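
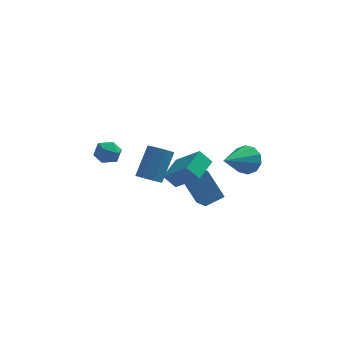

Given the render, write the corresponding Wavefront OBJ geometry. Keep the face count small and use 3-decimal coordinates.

v -3.631 2.115 -0.555
v -2.85 2.165 -0.891
v -3.21 1.095 0.271
v -2.429 1.145 -0.065
v -2.724 1.777 0.425
v -2.983 2.407 -0.086
v -3.077 0.853 -0.534
v -3.336 1.483 -1.045
v -2.507 1.385 -0.878
v -2.289 1.956 -0.285
v -3.771 1.304 -0.335
v -3.553 1.875 0.258
v 4.443 -2.296 1.785
v 5.15 -2.517 2.347
v 3.257 -3.824 2.675
v 4.833 -2.117 2.611
v 4.366 -1.786 2.559
v 3.929 -1.648 2.212
v 3.689 -1.759 1.701
v 3.736 -2.074 1.223
v 4.054 -2.474 0.96
v 4.521 -2.806 1.011
v 4.957 -2.943 1.359
v 5.198 -2.833 1.869
v -0.882 2.904 -3.254
v -0.168 3.076 -3.641
v 0.456 4.288 -1.953
v -0.258 4.116 -1.566
v -0.624 3.497 -3.775
v -0.001 4.709 -2.087
v -1.232 3.571 -3.604
v -0.608 4.783 -1.915
v -1.634 3.254 -3.228
v -1.01 4.466 -1.539
v -1.596 2.732 -2.867
v -0.972 3.944 -1.179
v -1.139 2.311 -2.733
v -0.516 3.523 -1.045
v -0.532 2.237 -2.905
v 0.092 3.449 -1.216
v -0.13 2.554 -3.281
v 0.494 3.766 -1.592
v 0.128 -2.186 0.333
v 1.387 -3.05 1.594
v 0.752 -0.747 0.696
v 2.011 -1.611 1.957
v 0.789 -2.289 -0.397
v 2.048 -3.153 0.864
v 1.413 -0.85 -0.034
v 2.672 -1.714 1.227
v 2.317 -0.092 -3.354
v 1.388 0.365 -1.596
v 1.804 1.224 -3.967
v 0.875 1.681 -2.21
v 3.325 0.479 -2.97
v 2.396 0.936 -1.213
v 2.812 1.795 -3.584
v 1.883 2.252 -1.826
f 1 12 6
f 1 6 2
f 1 2 8
f 1 8 11
f 1 11 12
f 2 6 10
f 6 12 5
f 12 11 3
f 11 8 7
f 8 2 9
f 4 10 5
f 4 5 3
f 4 3 7
f 4 7 9
f 4 9 10
f 5 10 6
f 3 5 12
f 7 3 11
f 9 7 8
f 10 9 2
f 14 13 16
f 14 16 15
f 16 13 17
f 16 17 15
f 17 13 18
f 17 18 15
f 18 13 19
f 18 19 15
f 19 13 20
f 19 20 15
f 20 13 21
f 20 21 15
f 21 13 22
f 21 22 15
f 22 13 23
f 22 23 15
f 23 13 24
f 23 24 15
f 24 13 14
f 24 14 15
f 26 25 29
f 26 29 27
f 27 29 30
f 27 30 28
f 29 25 31
f 29 31 30
f 30 31 32
f 30 32 28
f 31 25 33
f 31 33 32
f 32 33 34
f 32 34 28
f 33 25 35
f 33 35 34
f 34 35 36
f 34 36 28
f 35 25 37
f 35 37 36
f 36 37 38
f 36 38 28
f 37 25 39
f 37 39 38
f 38 39 40
f 38 40 28
f 39 25 41
f 39 41 40
f 40 41 42
f 40 42 28
f 41 25 26
f 41 26 42
f 42 26 27
f 42 27 28
f 44 46 43
f 47 44 43
f 43 46 45
f 45 47 43
f 44 50 46
f 48 44 47
f 48 50 44
f 46 50 45
f 49 47 45
f 45 50 49
f 49 48 47
f 50 48 49
f 52 54 51
f 55 52 51
f 51 54 53
f 53 55 51
f 52 58 54
f 56 52 55
f 56 58 52
f 54 58 53
f 57 55 53
f 53 58 57
f 57 56 55
f 58 56 57



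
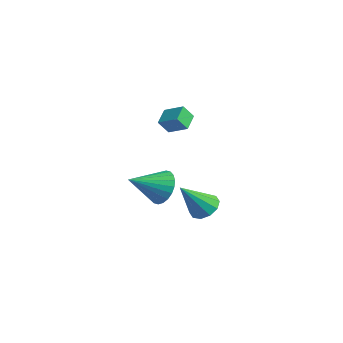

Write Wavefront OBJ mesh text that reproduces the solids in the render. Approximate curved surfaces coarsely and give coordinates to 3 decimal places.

v 0.203 3.12 2.524
v 0.057 2.631 3.228
v 1.123 3.539 3.006
v 0.977 3.05 3.711
v 0.743 2.39 2.129
v 0.597 1.901 2.834
v 1.663 2.809 2.612
v 1.517 2.32 3.316
v 0.742 4.453 -3.517
v 1.249 4.966 -3.067
v 0.598 3.127 -1.843
v 0.753 5.119 -2.988
v 0.252 5.017 -3.112
v -0.061 4.701 -3.39
v -0.067 4.289 -3.717
v 0.235 3.94 -3.967
v 0.732 3.787 -4.045
v 1.232 3.888 -3.922
v 1.546 4.205 -3.643
v 1.552 4.617 -3.317
v 0.927 1.899 -1.283
v 1.291 2.285 -0.424
v 0.593 0.241 -0.397
v 0.909 2.378 -0.394
v 0.53 2.398 -0.5
v 0.211 2.342 -0.726
v 0.002 2.219 -1.036
v -0.067 2.046 -1.383
v 0.016 1.852 -1.716
v 0.238 1.664 -1.983
v 0.564 1.513 -2.143
v 0.946 1.42 -2.172
v 1.325 1.4 -2.066
v 1.644 1.456 -1.841
v 1.853 1.58 -1.531
v 1.922 1.752 -1.183
v 1.839 1.946 -0.851
v 1.617 2.134 -0.584
f 2 4 1
f 5 2 1
f 1 4 3
f 3 5 1
f 2 8 4
f 6 2 5
f 6 8 2
f 4 8 3
f 7 5 3
f 3 8 7
f 7 6 5
f 8 6 7
f 10 9 12
f 10 12 11
f 12 9 13
f 12 13 11
f 13 9 14
f 13 14 11
f 14 9 15
f 14 15 11
f 15 9 16
f 15 16 11
f 16 9 17
f 16 17 11
f 17 9 18
f 17 18 11
f 18 9 19
f 18 19 11
f 19 9 20
f 19 20 11
f 20 9 10
f 20 10 11
f 22 21 24
f 22 24 23
f 24 21 25
f 24 25 23
f 25 21 26
f 25 26 23
f 26 21 27
f 26 27 23
f 27 21 28
f 27 28 23
f 28 21 29
f 28 29 23
f 29 21 30
f 29 30 23
f 30 21 31
f 30 31 23
f 31 21 32
f 31 32 23
f 32 21 33
f 32 33 23
f 33 21 34
f 33 34 23
f 34 21 35
f 34 35 23
f 35 21 36
f 35 36 23
f 36 21 37
f 36 37 23
f 37 21 38
f 37 38 23
f 38 21 22
f 38 22 23



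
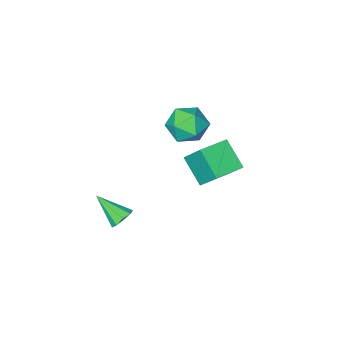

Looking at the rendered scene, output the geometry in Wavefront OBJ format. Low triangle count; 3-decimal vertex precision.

v 2.374 -1.076 -2.767
v 2.933 -0.659 -2.633
v 3.066 -2.364 -1.633
v 2.578 -0.568 -2.314
v 2.128 -0.716 -2.207
v 1.793 -1.032 -2.362
v 1.73 -1.369 -2.706
v 1.968 -1.569 -3.079
v 2.397 -1.538 -3.306
v 2.814 -1.292 -3.28
v 3.026 -0.944 -3.015
v -3.214 -2.865 -0.668
v -2.046 -3.116 -0.42
v -3.774 -3.924 0.9
v -2.606 -4.175 1.148
v -3.03 -3.039 1.289
v -2.684 -2.385 0.32
v -3.136 -4.655 0.16
v -2.79 -4.001 -0.809
v -1.998 -4.222 0.092
v -1.933 -3.223 0.79
v -3.887 -3.817 -0.31
v -3.822 -2.818 0.388
v -1.418 0.844 2.507
v -1.586 1.987 3.887
v -1.485 2.171 1.399
v -1.654 3.314 2.779
v 0.154 0.986 2.581
v -0.015 2.129 3.961
v 0.086 2.313 1.473
v -0.082 3.456 2.853
f 2 1 4
f 2 4 3
f 4 1 5
f 4 5 3
f 5 1 6
f 5 6 3
f 6 1 7
f 6 7 3
f 7 1 8
f 7 8 3
f 8 1 9
f 8 9 3
f 9 1 10
f 9 10 3
f 10 1 11
f 10 11 3
f 11 1 2
f 11 2 3
f 12 23 17
f 12 17 13
f 12 13 19
f 12 19 22
f 12 22 23
f 13 17 21
f 17 23 16
f 23 22 14
f 22 19 18
f 19 13 20
f 15 21 16
f 15 16 14
f 15 14 18
f 15 18 20
f 15 20 21
f 16 21 17
f 14 16 23
f 18 14 22
f 20 18 19
f 21 20 13
f 25 27 24
f 28 25 24
f 24 27 26
f 26 28 24
f 25 31 27
f 29 25 28
f 29 31 25
f 27 31 26
f 30 28 26
f 26 31 30
f 30 29 28
f 31 29 30



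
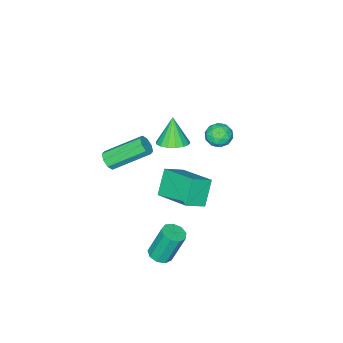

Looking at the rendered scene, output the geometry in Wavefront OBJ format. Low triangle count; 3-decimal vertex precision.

v -4.134 -0.866 1.242
v -3.539 -1.164 1.502
v -4.141 -1.636 0.378
v -3.546 -1.934 0.638
v -4.162 -1.996 0.995
v -4.158 -1.52 1.529
v -3.522 -1.28 0.351
v -3.518 -0.804 0.885
v -3.16 -1.42 0.952
v -3.556 -1.862 1.35
v -4.124 -0.938 0.53
v -4.52 -1.38 0.928
v -3.836 -0.948 1.448
v -3.844 -1.852 0.432
v -4.207 -1.889 0.642
v -3.857 -2.064 0.795
v -4.2 -1.157 1.463
v -3.85 -1.332 1.617
v -4.216 -1.821 1.319
v -3.83 -1.468 0.263
v -3.48 -1.643 0.417
v -3.823 -0.736 1.085
v -3.473 -0.911 1.238
v -3.464 -0.979 0.561
v -3.263 -1.273 1.277
v -3.268 -1.725 0.77
v -3.254 -1.341 0.601
v -3.251 -1.061 0.914
v -3.496 -1.533 1.511
v -3.5 -1.986 1.004
v -3.863 -2.022 1.213
v -3.86 -1.743 1.527
v -3.274 -1.683 1.188
v -4.18 -0.814 0.876
v -4.184 -1.267 0.369
v -3.82 -1.057 0.353
v -3.817 -0.778 0.667
v -4.412 -1.075 1.11
v -4.417 -1.527 0.603
v -4.429 -1.739 0.966
v -4.426 -1.459 1.279
v -4.406 -1.117 0.692
v -2.734 -2.639 -1.815
v -1.752 -2.947 -1.218
v -2.545 -0.661 -1.107
v -1.563 -0.969 -0.509
v -1.897 -2.291 -3.011
v -0.915 -2.599 -2.413
v -1.708 -0.313 -2.302
v -0.726 -0.621 -1.705
v 2.643 -2.202 3.148
v 3.024 -2.134 3.495
v 1.818 -0.929 4.58
v 1.437 -0.998 4.232
v 3.032 -1.863 3.203
v 1.827 -0.658 4.288
v 2.813 -1.791 2.879
v 1.608 -0.586 3.964
v 2.494 -1.96 2.712
v 1.288 -0.755 3.797
v 2.262 -2.271 2.8
v 1.056 -1.066 3.885
v 2.253 -2.542 3.092
v 1.048 -1.337 4.177
v 2.472 -2.614 3.416
v 1.267 -1.409 4.501
v 2.792 -2.445 3.583
v 1.586 -1.24 4.668
v -2.877 -3.446 -0.324
v -2.093 -3.518 -0.095
v -3.323 -3.874 1.064
v -2.183 -3.146 -0.009
v -2.431 -2.842 0.005
v -2.781 -2.677 -0.056
v -3.154 -2.687 -0.179
v -3.463 -2.872 -0.335
v -3.638 -3.188 -0.489
v -3.639 -3.563 -0.605
v -3.465 -3.911 -0.656
v -3.157 -4.152 -0.632
v -2.784 -4.232 -0.537
v -2.433 -4.131 -0.394
v -2.184 -3.874 -0.234
v 2.411 0.708 -2.033
v 2.754 0.263 -1.822
v 2.332 0.727 -0.156
v 1.989 1.172 -0.367
v 2.977 0.606 -1.861
v 2.554 1.069 -0.195
v 2.935 0.996 -1.98
v 2.512 1.46 -0.314
v 2.648 1.252 -2.124
v 2.225 1.716 -0.458
v 2.25 1.253 -2.225
v 1.828 1.717 -0.56
v 1.928 0.999 -2.237
v 1.505 1.463 -0.571
v 1.832 0.609 -2.152
v 1.409 1.073 -0.487
v 2.007 0.266 -2.012
v 1.584 0.729 -0.347
v 2.371 0.129 -1.882
v 1.949 0.592 -0.216
f 1 38 17
f 38 12 41
f 17 41 6
f 38 41 17
f 1 17 13
f 17 6 18
f 13 18 2
f 17 18 13
f 1 13 22
f 13 2 23
f 22 23 8
f 13 23 22
f 1 22 34
f 22 8 37
f 34 37 11
f 22 37 34
f 1 34 38
f 34 11 42
f 38 42 12
f 34 42 38
f 2 18 29
f 18 6 32
f 29 32 10
f 18 32 29
f 6 41 19
f 41 12 40
f 19 40 5
f 41 40 19
f 12 42 39
f 42 11 35
f 39 35 3
f 42 35 39
f 11 37 36
f 37 8 24
f 36 24 7
f 37 24 36
f 8 23 28
f 23 2 25
f 28 25 9
f 23 25 28
f 4 30 16
f 30 10 31
f 16 31 5
f 30 31 16
f 4 16 14
f 16 5 15
f 14 15 3
f 16 15 14
f 4 14 21
f 14 3 20
f 21 20 7
f 14 20 21
f 4 21 26
f 21 7 27
f 26 27 9
f 21 27 26
f 4 26 30
f 26 9 33
f 30 33 10
f 26 33 30
f 5 31 19
f 31 10 32
f 19 32 6
f 31 32 19
f 3 15 39
f 15 5 40
f 39 40 12
f 15 40 39
f 7 20 36
f 20 3 35
f 36 35 11
f 20 35 36
f 9 27 28
f 27 7 24
f 28 24 8
f 27 24 28
f 10 33 29
f 33 9 25
f 29 25 2
f 33 25 29
f 44 46 43
f 47 44 43
f 43 46 45
f 45 47 43
f 44 50 46
f 48 44 47
f 48 50 44
f 46 50 45
f 49 47 45
f 45 50 49
f 49 48 47
f 50 48 49
f 52 51 55
f 52 55 53
f 53 55 56
f 53 56 54
f 55 51 57
f 55 57 56
f 56 57 58
f 56 58 54
f 57 51 59
f 57 59 58
f 58 59 60
f 58 60 54
f 59 51 61
f 59 61 60
f 60 61 62
f 60 62 54
f 61 51 63
f 61 63 62
f 62 63 64
f 62 64 54
f 63 51 65
f 63 65 64
f 64 65 66
f 64 66 54
f 65 51 67
f 65 67 66
f 66 67 68
f 66 68 54
f 67 51 52
f 67 52 68
f 68 52 53
f 68 53 54
f 70 69 72
f 70 72 71
f 72 69 73
f 72 73 71
f 73 69 74
f 73 74 71
f 74 69 75
f 74 75 71
f 75 69 76
f 75 76 71
f 76 69 77
f 76 77 71
f 77 69 78
f 77 78 71
f 78 69 79
f 78 79 71
f 79 69 80
f 79 80 71
f 80 69 81
f 80 81 71
f 81 69 82
f 81 82 71
f 82 69 83
f 82 83 71
f 83 69 70
f 83 70 71
f 85 84 88
f 85 88 86
f 86 88 89
f 86 89 87
f 88 84 90
f 88 90 89
f 89 90 91
f 89 91 87
f 90 84 92
f 90 92 91
f 91 92 93
f 91 93 87
f 92 84 94
f 92 94 93
f 93 94 95
f 93 95 87
f 94 84 96
f 94 96 95
f 95 96 97
f 95 97 87
f 96 84 98
f 96 98 97
f 97 98 99
f 97 99 87
f 98 84 100
f 98 100 99
f 99 100 101
f 99 101 87
f 100 84 102
f 100 102 101
f 101 102 103
f 101 103 87
f 102 84 85
f 102 85 103
f 103 85 86
f 103 86 87



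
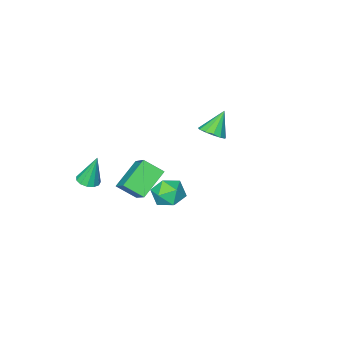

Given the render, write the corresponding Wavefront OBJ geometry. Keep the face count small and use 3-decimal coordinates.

v -3.414 -1.293 -3.37
v -2.801 -1.089 -2.898
v -4.346 -1.447 -2.09
v -3.011 -0.705 -3.005
v -3.35 -0.508 -3.228
v -3.709 -0.56 -3.496
v -3.974 -0.844 -3.723
v -4.062 -1.271 -3.839
v -3.944 -1.705 -3.805
v -3.658 -2.008 -3.633
v -3.294 -2.084 -3.378
v -2.969 -1.908 -3.12
v -2.785 -1.538 -2.941
v 3.569 -2.576 -4.672
v 3.975 -3.054 -4.5
v 3.191 -2.264 -2.908
v 4.175 -2.748 -4.511
v 4.183 -2.387 -4.573
v 3.997 -2.086 -4.666
v 3.674 -1.94 -4.761
v 3.319 -1.997 -4.828
v 3.042 -2.237 -4.845
v 2.934 -2.584 -4.807
v 3.027 -2.929 -4.726
v 3.292 -3.162 -4.628
v 3.645 -3.208 -4.544
v 1.293 -1.589 -3.629
v 1.886 -0.08 -2.342
v 0.622 -0.741 -4.314
v 1.215 0.768 -3.027
v 2.785 -1.268 -4.693
v 3.378 0.241 -3.406
v 2.114 -0.42 -5.378
v 2.707 1.089 -4.091
v 1.58 3.076 -3.264
v 2.512 3.232 -3.417
v 1.888 1.608 -2.883
v 2.82 1.764 -3.036
v 2.381 2.176 -2.292
v 2.191 3.084 -2.528
v 2.209 1.756 -3.772
v 2.019 2.664 -4.008
v 2.901 2.416 -3.731
v 3.007 2.676 -2.816
v 1.393 2.164 -3.484
v 1.499 2.424 -2.569
f 2 1 4
f 2 4 3
f 4 1 5
f 4 5 3
f 5 1 6
f 5 6 3
f 6 1 7
f 6 7 3
f 7 1 8
f 7 8 3
f 8 1 9
f 8 9 3
f 9 1 10
f 9 10 3
f 10 1 11
f 10 11 3
f 11 1 12
f 11 12 3
f 12 1 13
f 12 13 3
f 13 1 2
f 13 2 3
f 15 14 17
f 15 17 16
f 17 14 18
f 17 18 16
f 18 14 19
f 18 19 16
f 19 14 20
f 19 20 16
f 20 14 21
f 20 21 16
f 21 14 22
f 21 22 16
f 22 14 23
f 22 23 16
f 23 14 24
f 23 24 16
f 24 14 25
f 24 25 16
f 25 14 26
f 25 26 16
f 26 14 15
f 26 15 16
f 28 30 27
f 31 28 27
f 27 30 29
f 29 31 27
f 28 34 30
f 32 28 31
f 32 34 28
f 30 34 29
f 33 31 29
f 29 34 33
f 33 32 31
f 34 32 33
f 35 46 40
f 35 40 36
f 35 36 42
f 35 42 45
f 35 45 46
f 36 40 44
f 40 46 39
f 46 45 37
f 45 42 41
f 42 36 43
f 38 44 39
f 38 39 37
f 38 37 41
f 38 41 43
f 38 43 44
f 39 44 40
f 37 39 46
f 41 37 45
f 43 41 42
f 44 43 36



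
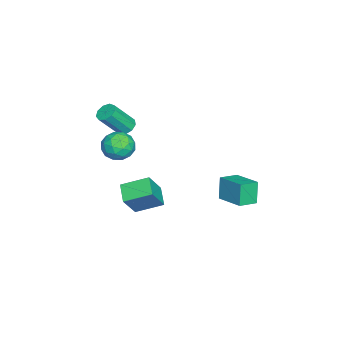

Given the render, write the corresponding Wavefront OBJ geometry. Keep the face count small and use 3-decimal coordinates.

v -2.355 -3.295 0.021
v -1.897 -2.959 -0.684
v -1.103 -3.441 0.764
v -0.645 -3.105 0.059
v -1.194 -2.57 0.539
v -1.968 -2.479 0.079
v -1.032 -3.921 0.001
v -1.806 -3.83 -0.459
v -1.08 -3.346 -0.696
v -1.18 -2.511 -0.364
v -1.82 -3.889 0.444
v -1.92 -3.054 0.776
v -2.236 -3.114 -0.397
v -0.764 -3.286 0.477
v -1.087 -2.971 0.759
v -0.818 -2.774 0.345
v -2.277 -2.832 0.052
v -2.009 -2.635 -0.362
v -1.595 -2.406 0.356
v -0.991 -3.765 0.442
v -0.723 -3.568 0.028
v -2.182 -3.626 -0.265
v -1.913 -3.429 -0.679
v -1.405 -3.994 -0.276
v -1.487 -3.144 -0.818
v -0.751 -3.23 -0.381
v -0.978 -3.709 -0.416
v -1.433 -3.656 -0.686
v -1.546 -2.654 -0.623
v -0.81 -2.739 -0.186
v -1.132 -2.425 0.096
v -1.587 -2.372 -0.174
v -1.065 -2.881 -0.63
v -2.19 -3.661 0.266
v -1.454 -3.746 0.703
v -1.413 -4.028 0.254
v -1.868 -3.975 -0.016
v -2.249 -3.17 0.461
v -1.513 -3.256 0.898
v -1.567 -2.744 0.766
v -2.022 -2.691 0.496
v -1.935 -3.519 0.71
v -3.021 -3.213 0.451
v -2.486 -3.096 0.259
v -1.824 -3.93 1.597
v -2.359 -4.047 1.789
v -2.61 -2.807 0.501
v -1.948 -3.641 1.839
v -2.926 -2.708 0.719
v -2.264 -3.541 2.057
v -3.287 -2.845 0.812
v -2.625 -3.678 2.15
v -3.523 -3.154 0.736
v -2.861 -3.988 2.074
v -3.524 -3.491 0.526
v -2.862 -4.325 1.865
v -3.29 -3.698 0.282
v -2.628 -4.532 1.62
v -2.93 -3.678 0.116
v -2.268 -4.512 1.455
v -2.613 -3.44 0.107
v -1.951 -4.274 1.446
v -2.856 -2.909 -4.489
v -2.009 -3.279 -3.171
v -3.152 -1.514 -3.908
v -2.305 -1.884 -2.589
v -1.895 -2.496 -4.991
v -1.048 -2.866 -3.672
v -2.191 -1.101 -4.409
v -1.344 -1.471 -3.091
v -2.089 1.677 -3.355
v -2.499 1.624 -2.123
v -2.854 2.361 -3.58
v -3.263 2.308 -2.347
v -1.097 2.912 -2.973
v -1.506 2.859 -1.74
v -1.861 3.596 -3.197
v -2.271 3.543 -1.965
f 1 38 17
f 38 12 41
f 17 41 6
f 38 41 17
f 1 17 13
f 17 6 18
f 13 18 2
f 17 18 13
f 1 13 22
f 13 2 23
f 22 23 8
f 13 23 22
f 1 22 34
f 22 8 37
f 34 37 11
f 22 37 34
f 1 34 38
f 34 11 42
f 38 42 12
f 34 42 38
f 2 18 29
f 18 6 32
f 29 32 10
f 18 32 29
f 6 41 19
f 41 12 40
f 19 40 5
f 41 40 19
f 12 42 39
f 42 11 35
f 39 35 3
f 42 35 39
f 11 37 36
f 37 8 24
f 36 24 7
f 37 24 36
f 8 23 28
f 23 2 25
f 28 25 9
f 23 25 28
f 4 30 16
f 30 10 31
f 16 31 5
f 30 31 16
f 4 16 14
f 16 5 15
f 14 15 3
f 16 15 14
f 4 14 21
f 14 3 20
f 21 20 7
f 14 20 21
f 4 21 26
f 21 7 27
f 26 27 9
f 21 27 26
f 4 26 30
f 26 9 33
f 30 33 10
f 26 33 30
f 5 31 19
f 31 10 32
f 19 32 6
f 31 32 19
f 3 15 39
f 15 5 40
f 39 40 12
f 15 40 39
f 7 20 36
f 20 3 35
f 36 35 11
f 20 35 36
f 9 27 28
f 27 7 24
f 28 24 8
f 27 24 28
f 10 33 29
f 33 9 25
f 29 25 2
f 33 25 29
f 44 43 47
f 44 47 45
f 45 47 48
f 45 48 46
f 47 43 49
f 47 49 48
f 48 49 50
f 48 50 46
f 49 43 51
f 49 51 50
f 50 51 52
f 50 52 46
f 51 43 53
f 51 53 52
f 52 53 54
f 52 54 46
f 53 43 55
f 53 55 54
f 54 55 56
f 54 56 46
f 55 43 57
f 55 57 56
f 56 57 58
f 56 58 46
f 57 43 59
f 57 59 58
f 58 59 60
f 58 60 46
f 59 43 61
f 59 61 60
f 60 61 62
f 60 62 46
f 61 43 44
f 61 44 62
f 62 44 45
f 62 45 46
f 64 66 63
f 67 64 63
f 63 66 65
f 65 67 63
f 64 70 66
f 68 64 67
f 68 70 64
f 66 70 65
f 69 67 65
f 65 70 69
f 69 68 67
f 70 68 69
f 72 74 71
f 75 72 71
f 71 74 73
f 73 75 71
f 72 78 74
f 76 72 75
f 76 78 72
f 74 78 73
f 77 75 73
f 73 78 77
f 77 76 75
f 78 76 77



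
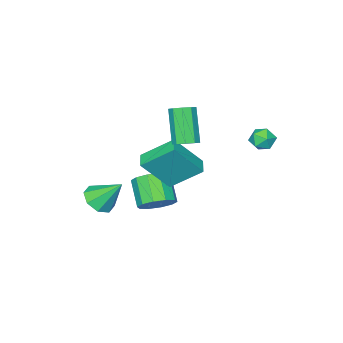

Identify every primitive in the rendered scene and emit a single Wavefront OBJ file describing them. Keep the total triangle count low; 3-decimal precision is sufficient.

v 2.024 -1.96 -2.737
v 2.822 -2.436 -2.769
v 2.254 -3.456 -1.734
v 1.456 -2.98 -1.703
v 2.867 -2.041 -2.354
v 2.3 -3.061 -1.32
v 2.591 -1.615 -2.086
v 2.023 -2.635 -1.051
v 2.097 -1.32 -2.066
v 1.53 -2.34 -1.032
v 1.576 -1.27 -2.303
v 1.008 -2.29 -1.268
v 1.226 -1.484 -2.706
v 0.658 -2.504 -1.671
v 1.18 -1.879 -3.12
v 0.613 -2.899 -2.086
v 1.457 -2.305 -3.389
v 0.889 -3.325 -2.354
v 1.95 -2.6 -3.408
v 1.383 -3.62 -2.374
v 2.472 -2.65 -3.172
v 1.904 -3.67 -2.137
v -0.231 2.781 2.233
v 0.279 2.391 2.433
v -0.939 2.089 2.687
v -0.429 1.699 2.887
v -0.52 2.304 3.168
v -0.083 2.731 2.887
v -0.577 1.749 2.233
v -0.14 2.176 1.952
v 0.065 1.753 2.433
v 0.101 2.096 3.011
v -0.761 2.384 2.109
v -0.725 2.727 2.687
v 1.618 -0.523 1.848
v 2.133 -0.885 1.85
v 1.498 -1.779 3.475
v 0.982 -1.417 3.472
v 2.205 -0.525 2.076
v 1.569 -1.419 3.701
v 2.002 -0.164 2.196
v 1.366 -1.058 3.82
v 1.619 0.029 2.152
v 0.983 -0.865 3.776
v 1.235 -0.036 1.966
v 0.6 -0.931 3.59
v 1.031 -0.329 1.725
v 0.395 -1.223 3.349
v 1.101 -0.713 1.541
v 0.466 -1.607 3.166
v 1.413 -1.007 1.501
v 0.778 -1.902 3.125
v 1.821 -1.075 1.623
v 1.185 -1.97 3.247
v 3.753 -3.974 -2.556
v 4.368 -3.389 -2.79
v 3.267 -2.946 -1.264
v 3.778 -3.281 -3.097
v 3.174 -3.578 -3.088
v 2.909 -4.107 -2.767
v 3.138 -4.558 -2.322
v 3.727 -4.667 -2.014
v 4.331 -4.369 -2.024
v 4.596 -3.84 -2.345
v 1.522 -1.668 -0.925
v 0.592 -0.494 0.228
v 2.087 -1.077 -1.071
v 1.156 0.097 0.082
v 2.664 -2.357 0.698
v 1.733 -1.183 1.851
v 3.228 -1.766 0.552
v 2.298 -0.592 1.705
f 2 1 5
f 2 5 3
f 3 5 6
f 3 6 4
f 5 1 7
f 5 7 6
f 6 7 8
f 6 8 4
f 7 1 9
f 7 9 8
f 8 9 10
f 8 10 4
f 9 1 11
f 9 11 10
f 10 11 12
f 10 12 4
f 11 1 13
f 11 13 12
f 12 13 14
f 12 14 4
f 13 1 15
f 13 15 14
f 14 15 16
f 14 16 4
f 15 1 17
f 15 17 16
f 16 17 18
f 16 18 4
f 17 1 19
f 17 19 18
f 18 19 20
f 18 20 4
f 19 1 21
f 19 21 20
f 20 21 22
f 20 22 4
f 21 1 2
f 21 2 22
f 22 2 3
f 22 3 4
f 23 34 28
f 23 28 24
f 23 24 30
f 23 30 33
f 23 33 34
f 24 28 32
f 28 34 27
f 34 33 25
f 33 30 29
f 30 24 31
f 26 32 27
f 26 27 25
f 26 25 29
f 26 29 31
f 26 31 32
f 27 32 28
f 25 27 34
f 29 25 33
f 31 29 30
f 32 31 24
f 36 35 39
f 36 39 37
f 37 39 40
f 37 40 38
f 39 35 41
f 39 41 40
f 40 41 42
f 40 42 38
f 41 35 43
f 41 43 42
f 42 43 44
f 42 44 38
f 43 35 45
f 43 45 44
f 44 45 46
f 44 46 38
f 45 35 47
f 45 47 46
f 46 47 48
f 46 48 38
f 47 35 49
f 47 49 48
f 48 49 50
f 48 50 38
f 49 35 51
f 49 51 50
f 50 51 52
f 50 52 38
f 51 35 53
f 51 53 52
f 52 53 54
f 52 54 38
f 53 35 36
f 53 36 54
f 54 36 37
f 54 37 38
f 56 55 58
f 56 58 57
f 58 55 59
f 58 59 57
f 59 55 60
f 59 60 57
f 60 55 61
f 60 61 57
f 61 55 62
f 61 62 57
f 62 55 63
f 62 63 57
f 63 55 64
f 63 64 57
f 64 55 56
f 64 56 57
f 66 68 65
f 69 66 65
f 65 68 67
f 67 69 65
f 66 72 68
f 70 66 69
f 70 72 66
f 68 72 67
f 71 69 67
f 67 72 71
f 71 70 69
f 72 70 71



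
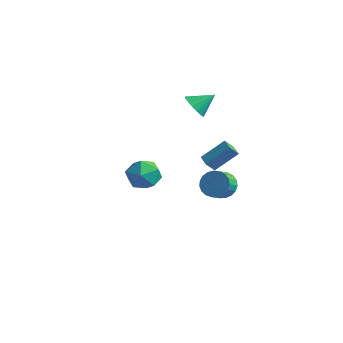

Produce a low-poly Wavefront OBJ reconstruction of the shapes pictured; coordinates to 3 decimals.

v -0.562 -3.29 0.69
v -0.195 -2.701 -0.155
v 0.955 -4.199 0.715
v 1.322 -3.61 -0.13
v 1.193 -3.141 0.849
v 0.256 -2.578 0.833
v 0.504 -4.322 -0.273
v -0.433 -3.759 -0.289
v 0.464 -3.338 -0.751
v 0.89 -2.609 -0.057
v -0.13 -4.291 0.617
v 0.296 -3.562 1.311
v -1.24 4.24 -4.166
v -0.37 4.548 -3.989
v -0.169 3.688 -3.478
v -1.04 3.38 -3.654
v -0.568 4.684 -3.681
v -0.368 3.825 -3.17
v -0.883 4.744 -3.458
v -0.683 3.885 -2.946
v -1.26 4.717 -3.356
v -1.059 3.858 -2.845
v -1.633 4.607 -3.395
v -1.432 3.748 -2.883
v -1.938 4.434 -3.567
v -1.738 3.574 -3.055
v -2.123 4.227 -3.842
v -1.922 3.367 -3.331
v -2.155 4.022 -4.173
v -1.954 3.163 -3.662
v -2.028 3.855 -4.504
v -1.828 2.996 -3.992
v -1.766 3.754 -4.775
v -1.566 2.895 -4.264
v -1.413 3.738 -4.942
v -1.212 2.878 -4.43
v -1.03 3.808 -4.974
v -0.829 2.948 -4.462
v -0.683 3.953 -4.866
v -0.483 3.093 -4.355
v -0.432 4.147 -4.638
v -0.232 3.288 -4.126
v -0.322 4.358 -4.327
v -0.121 3.498 -3.816
v -2.339 3.086 2.09
v -1.895 3.385 1.392
v -1.701 4.054 2.91
v -2.247 3.616 1.393
v -2.621 3.725 1.555
v -2.93 3.689 1.839
v -3.103 3.514 2.18
v -3.102 3.241 2.501
v -2.926 2.933 2.728
v -2.615 2.66 2.809
v -2.242 2.484 2.725
v -1.89 2.447 2.495
v -1.642 2.556 2.173
v -1.553 2.786 1.832
v -1.645 3.085 1.55
v -1.785 3.052 -1.672
v -1.017 4.145 -0.495
v -1.62 3.599 -2.287
v -0.852 4.692 -1.111
v -1.028 2.668 -1.809
v -0.26 3.761 -0.633
v -0.863 3.215 -2.425
v -0.095 4.308 -1.248
f 1 12 6
f 1 6 2
f 1 2 8
f 1 8 11
f 1 11 12
f 2 6 10
f 6 12 5
f 12 11 3
f 11 8 7
f 8 2 9
f 4 10 5
f 4 5 3
f 4 3 7
f 4 7 9
f 4 9 10
f 5 10 6
f 3 5 12
f 7 3 11
f 9 7 8
f 10 9 2
f 14 13 17
f 14 17 15
f 15 17 18
f 15 18 16
f 17 13 19
f 17 19 18
f 18 19 20
f 18 20 16
f 19 13 21
f 19 21 20
f 20 21 22
f 20 22 16
f 21 13 23
f 21 23 22
f 22 23 24
f 22 24 16
f 23 13 25
f 23 25 24
f 24 25 26
f 24 26 16
f 25 13 27
f 25 27 26
f 26 27 28
f 26 28 16
f 27 13 29
f 27 29 28
f 28 29 30
f 28 30 16
f 29 13 31
f 29 31 30
f 30 31 32
f 30 32 16
f 31 13 33
f 31 33 32
f 32 33 34
f 32 34 16
f 33 13 35
f 33 35 34
f 34 35 36
f 34 36 16
f 35 13 37
f 35 37 36
f 36 37 38
f 36 38 16
f 37 13 39
f 37 39 38
f 38 39 40
f 38 40 16
f 39 13 41
f 39 41 40
f 40 41 42
f 40 42 16
f 41 13 43
f 41 43 42
f 42 43 44
f 42 44 16
f 43 13 14
f 43 14 44
f 44 14 15
f 44 15 16
f 46 45 48
f 46 48 47
f 48 45 49
f 48 49 47
f 49 45 50
f 49 50 47
f 50 45 51
f 50 51 47
f 51 45 52
f 51 52 47
f 52 45 53
f 52 53 47
f 53 45 54
f 53 54 47
f 54 45 55
f 54 55 47
f 55 45 56
f 55 56 47
f 56 45 57
f 56 57 47
f 57 45 58
f 57 58 47
f 58 45 59
f 58 59 47
f 59 45 46
f 59 46 47
f 61 63 60
f 64 61 60
f 60 63 62
f 62 64 60
f 61 67 63
f 65 61 64
f 65 67 61
f 63 67 62
f 66 64 62
f 62 67 66
f 66 65 64
f 67 65 66



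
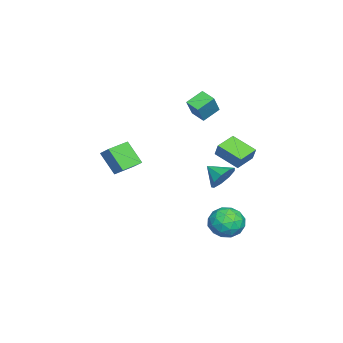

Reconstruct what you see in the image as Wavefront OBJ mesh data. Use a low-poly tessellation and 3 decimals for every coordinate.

v -3.916 -0.131 2.998
v -2.994 -0.268 4.298
v -4.746 0.662 3.67
v -3.823 0.526 4.97
v -3.357 0.714 2.69
v -2.434 0.578 3.99
v -4.186 1.508 3.362
v -3.264 1.371 4.662
v -0.208 -2.81 -0.161
v -0.703 -3.818 1.246
v 0.304 -2.141 0.499
v -0.191 -3.149 1.906
v 1.051 -3.631 -0.306
v 0.556 -4.639 1.101
v 1.563 -2.962 0.354
v 1.068 -3.97 1.761
v -5.117 1.968 0.035
v -4.724 2.244 0.958
v -4.493 3.535 -0.699
v -4.1 3.811 0.223
v -3.86 1.309 -0.303
v -3.467 1.585 0.619
v -3.236 2.876 -1.038
v -2.843 3.152 -0.115
v 0.104 3.74 -3.077
v 1 4.251 -3.688
v 0.86 1.989 -3.432
v 1.756 2.5 -4.043
v 1.685 2.639 -2.854
v 1.218 3.721 -2.635
v 0.642 2.519 -4.485
v 0.175 3.601 -4.266
v 1.332 3.496 -4.558
v 1.977 3.57 -3.551
v -0.117 2.67 -3.569
v 0.528 2.744 -2.562
v 0.486 4.149 -3.352
v 1.374 2.091 -3.768
v 1.333 2.173 -3.07
v 1.859 2.473 -3.429
v 0.614 3.838 -2.733
v 1.14 4.138 -3.092
v 1.543 3.191 -2.602
v 0.72 2.102 -4.028
v 1.246 2.402 -4.387
v 0.001 3.767 -3.691
v 0.527 4.067 -4.05
v 0.317 3.049 -4.518
v 1.208 4.005 -4.222
v 1.652 2.976 -4.43
v 0.997 2.987 -4.69
v 0.723 3.623 -4.562
v 1.587 4.049 -3.63
v 2.031 3.02 -3.838
v 1.99 3.102 -3.14
v 1.715 3.738 -3.011
v 1.782 3.606 -4.141
v -0.171 3.22 -3.282
v 0.273 2.191 -3.49
v 0.145 2.502 -4.109
v -0.13 3.138 -3.98
v 0.208 3.264 -2.69
v 0.652 2.235 -2.898
v 1.137 2.617 -2.558
v 0.863 3.253 -2.43
v 0.078 2.634 -2.979
v 3.873 3.551 1.599
v 4.497 3.001 1.1
v 3.467 2.509 2.241
v 4.786 3.228 1.653
v 4.648 3.606 2.18
v 4.148 3.959 2.435
v 3.519 4.121 2.3
v 3.056 4.016 1.836
v 2.975 3.694 1.262
v 3.315 3.305 0.845
v 3.916 3.031 0.781
f 2 4 1
f 5 2 1
f 1 4 3
f 3 5 1
f 2 8 4
f 6 2 5
f 6 8 2
f 4 8 3
f 7 5 3
f 3 8 7
f 7 6 5
f 8 6 7
f 10 12 9
f 13 10 9
f 9 12 11
f 11 13 9
f 10 16 12
f 14 10 13
f 14 16 10
f 12 16 11
f 15 13 11
f 11 16 15
f 15 14 13
f 16 14 15
f 18 20 17
f 21 18 17
f 17 20 19
f 19 21 17
f 18 24 20
f 22 18 21
f 22 24 18
f 20 24 19
f 23 21 19
f 19 24 23
f 23 22 21
f 24 22 23
f 25 62 41
f 62 36 65
f 41 65 30
f 62 65 41
f 25 41 37
f 41 30 42
f 37 42 26
f 41 42 37
f 25 37 46
f 37 26 47
f 46 47 32
f 37 47 46
f 25 46 58
f 46 32 61
f 58 61 35
f 46 61 58
f 25 58 62
f 58 35 66
f 62 66 36
f 58 66 62
f 26 42 53
f 42 30 56
f 53 56 34
f 42 56 53
f 30 65 43
f 65 36 64
f 43 64 29
f 65 64 43
f 36 66 63
f 66 35 59
f 63 59 27
f 66 59 63
f 35 61 60
f 61 32 48
f 60 48 31
f 61 48 60
f 32 47 52
f 47 26 49
f 52 49 33
f 47 49 52
f 28 54 40
f 54 34 55
f 40 55 29
f 54 55 40
f 28 40 38
f 40 29 39
f 38 39 27
f 40 39 38
f 28 38 45
f 38 27 44
f 45 44 31
f 38 44 45
f 28 45 50
f 45 31 51
f 50 51 33
f 45 51 50
f 28 50 54
f 50 33 57
f 54 57 34
f 50 57 54
f 29 55 43
f 55 34 56
f 43 56 30
f 55 56 43
f 27 39 63
f 39 29 64
f 63 64 36
f 39 64 63
f 31 44 60
f 44 27 59
f 60 59 35
f 44 59 60
f 33 51 52
f 51 31 48
f 52 48 32
f 51 48 52
f 34 57 53
f 57 33 49
f 53 49 26
f 57 49 53
f 68 67 70
f 68 70 69
f 70 67 71
f 70 71 69
f 71 67 72
f 71 72 69
f 72 67 73
f 72 73 69
f 73 67 74
f 73 74 69
f 74 67 75
f 74 75 69
f 75 67 76
f 75 76 69
f 76 67 77
f 76 77 69
f 77 67 68
f 77 68 69



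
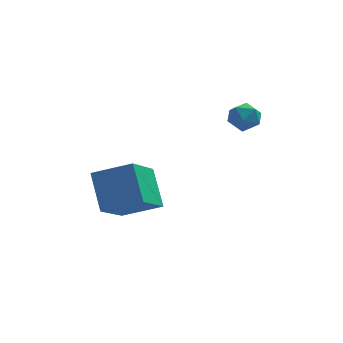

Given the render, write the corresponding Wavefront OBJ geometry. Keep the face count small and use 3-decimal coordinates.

v -3.817 -3.592 -2.124
v -4.245 -2.512 -0.855
v -3.229 -1.963 -3.311
v -3.657 -0.883 -2.043
v -2.343 -3.697 -1.537
v -2.771 -2.617 -0.269
v -1.755 -2.068 -2.725
v -2.183 -0.988 -1.456
v 1.044 0.028 0.904
v 1.335 -0.463 0.509
v 0.705 -0.757 1.631
v 0.996 -1.248 1.236
v 1.396 -0.797 1.579
v 1.605 -0.311 1.13
v 0.435 -0.909 1.01
v 0.644 -0.423 0.561
v 0.958 -1.042 0.575
v 1.552 -0.973 0.927
v 0.488 -0.247 1.213
v 1.082 -0.178 1.565
f 2 4 1
f 5 2 1
f 1 4 3
f 3 5 1
f 2 8 4
f 6 2 5
f 6 8 2
f 4 8 3
f 7 5 3
f 3 8 7
f 7 6 5
f 8 6 7
f 9 20 14
f 9 14 10
f 9 10 16
f 9 16 19
f 9 19 20
f 10 14 18
f 14 20 13
f 20 19 11
f 19 16 15
f 16 10 17
f 12 18 13
f 12 13 11
f 12 11 15
f 12 15 17
f 12 17 18
f 13 18 14
f 11 13 20
f 15 11 19
f 17 15 16
f 18 17 10



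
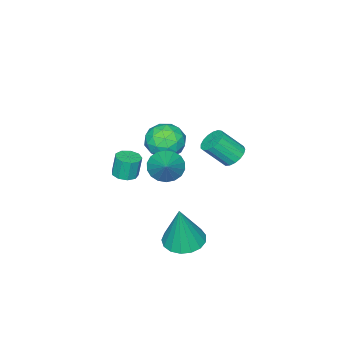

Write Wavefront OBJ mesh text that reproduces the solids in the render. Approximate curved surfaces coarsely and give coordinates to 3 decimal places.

v 2.494 3.633 -2.31
v 3.281 4.111 -2.501
v 2.946 3.747 -0.17
v 2.969 4.432 -2.452
v 2.548 4.57 -2.371
v 2.116 4.493 -2.275
v 1.769 4.219 -2.188
v 1.589 3.811 -2.128
v 1.616 3.363 -2.11
v 1.845 2.976 -2.138
v 2.222 2.74 -2.205
v 2.661 2.708 -2.296
v 3.062 2.889 -2.391
v 3.333 3.24 -2.466
v 3.412 3.681 -2.506
v -3.183 1.765 -1.081
v -2.778 1.478 -1.531
v -2.113 0.748 -0.47
v -2.517 1.035 -0.019
v -2.622 1.745 -1.446
v -1.956 1.014 -0.385
v -2.593 2.016 -1.277
v -1.928 1.286 -0.216
v -2.7 2.23 -1.063
v -2.035 1.499 -0.002
v -2.917 2.337 -0.853
v -2.252 1.606 0.208
v -3.195 2.313 -0.695
v -2.53 1.583 0.366
v -3.471 2.164 -0.626
v -2.805 1.434 0.436
v -3.68 1.923 -0.66
v -3.015 1.193 0.401
v -3.775 1.647 -0.791
v -3.11 0.916 0.27
v -3.735 1.397 -0.988
v -3.069 0.666 0.073
v -3.568 1.232 -1.207
v -2.903 0.501 -0.145
v -3.313 1.189 -1.396
v -2.647 0.458 -0.335
v -3.028 1.278 -1.513
v -2.363 0.547 -0.452
v 1.233 1.592 0.632
v 1.785 1.61 0.025
v 2.127 2.368 1.468
v 1.585 1.908 -0.038
v 1.315 2.144 0.031
v 1.029 2.271 0.219
v 0.784 2.262 0.489
v 0.627 2.122 0.787
v 0.59 1.876 1.054
v 0.681 1.573 1.238
v 0.881 1.275 1.301
v 1.151 1.039 1.232
v 1.437 0.913 1.044
v 1.683 0.921 0.774
v 1.839 1.062 0.476
v 1.876 1.308 0.209
v -2.731 -0.892 -1.85
v -1.961 -1.529 -2.055
v -3.259 -1.911 -0.665
v -2.489 -2.548 -0.87
v -2.301 -1.641 -0.444
v -1.974 -1.011 -1.177
v -3.246 -2.429 -1.543
v -2.919 -1.799 -2.276
v -2.279 -2.479 -1.865
v -1.695 -1.991 -1.186
v -3.525 -1.449 -1.534
v -2.941 -0.961 -0.855
v -2.3 -1.121 -2.057
v -2.92 -2.319 -0.663
v -2.81 -1.786 -0.413
v -2.357 -2.16 -0.533
v -2.308 -0.816 -1.54
v -1.855 -1.19 -1.661
v -2.055 -1.256 -0.714
v -3.365 -2.25 -1.059
v -2.912 -2.624 -1.18
v -2.863 -1.28 -2.187
v -2.41 -1.654 -2.307
v -3.165 -2.184 -2.006
v -2.034 -2.054 -2.065
v -2.344 -2.653 -1.369
v -2.789 -2.583 -1.765
v -2.597 -2.213 -2.195
v -1.691 -1.767 -1.666
v -2.001 -2.366 -0.969
v -1.891 -1.833 -0.719
v -1.699 -1.462 -1.15
v -1.878 -2.326 -1.555
v -3.219 -1.074 -1.751
v -3.529 -1.673 -1.054
v -3.521 -1.978 -1.57
v -3.329 -1.607 -2.001
v -2.876 -0.787 -1.351
v -3.186 -1.386 -0.655
v -2.623 -1.227 -0.525
v -2.431 -0.857 -0.955
v -3.342 -1.114 -1.165
v -0.173 -1.997 -2.383
v 0.201 -1.516 -2.372
v 0.047 -1.421 -1.266
v -0.327 -1.903 -1.277
v -0.191 -1.39 -2.437
v -0.345 -1.295 -1.332
v -0.575 -1.548 -2.477
v -0.729 -1.454 -1.372
v -0.771 -1.917 -2.473
v -0.925 -1.822 -1.367
v -0.687 -2.323 -2.426
v -0.841 -2.228 -1.321
v -0.363 -2.577 -2.36
v -0.517 -2.482 -1.254
v 0.051 -2.559 -2.303
v -0.103 -2.465 -1.198
v 0.359 -2.279 -2.284
v 0.205 -2.184 -1.179
v 0.419 -1.867 -2.311
v 0.265 -1.772 -1.206
f 2 1 4
f 2 4 3
f 4 1 5
f 4 5 3
f 5 1 6
f 5 6 3
f 6 1 7
f 6 7 3
f 7 1 8
f 7 8 3
f 8 1 9
f 8 9 3
f 9 1 10
f 9 10 3
f 10 1 11
f 10 11 3
f 11 1 12
f 11 12 3
f 12 1 13
f 12 13 3
f 13 1 14
f 13 14 3
f 14 1 15
f 14 15 3
f 15 1 2
f 15 2 3
f 17 16 20
f 17 20 18
f 18 20 21
f 18 21 19
f 20 16 22
f 20 22 21
f 21 22 23
f 21 23 19
f 22 16 24
f 22 24 23
f 23 24 25
f 23 25 19
f 24 16 26
f 24 26 25
f 25 26 27
f 25 27 19
f 26 16 28
f 26 28 27
f 27 28 29
f 27 29 19
f 28 16 30
f 28 30 29
f 29 30 31
f 29 31 19
f 30 16 32
f 30 32 31
f 31 32 33
f 31 33 19
f 32 16 34
f 32 34 33
f 33 34 35
f 33 35 19
f 34 16 36
f 34 36 35
f 35 36 37
f 35 37 19
f 36 16 38
f 36 38 37
f 37 38 39
f 37 39 19
f 38 16 40
f 38 40 39
f 39 40 41
f 39 41 19
f 40 16 42
f 40 42 41
f 41 42 43
f 41 43 19
f 42 16 17
f 42 17 43
f 43 17 18
f 43 18 19
f 45 44 47
f 45 47 46
f 47 44 48
f 47 48 46
f 48 44 49
f 48 49 46
f 49 44 50
f 49 50 46
f 50 44 51
f 50 51 46
f 51 44 52
f 51 52 46
f 52 44 53
f 52 53 46
f 53 44 54
f 53 54 46
f 54 44 55
f 54 55 46
f 55 44 56
f 55 56 46
f 56 44 57
f 56 57 46
f 57 44 58
f 57 58 46
f 58 44 59
f 58 59 46
f 59 44 45
f 59 45 46
f 60 97 76
f 97 71 100
f 76 100 65
f 97 100 76
f 60 76 72
f 76 65 77
f 72 77 61
f 76 77 72
f 60 72 81
f 72 61 82
f 81 82 67
f 72 82 81
f 60 81 93
f 81 67 96
f 93 96 70
f 81 96 93
f 60 93 97
f 93 70 101
f 97 101 71
f 93 101 97
f 61 77 88
f 77 65 91
f 88 91 69
f 77 91 88
f 65 100 78
f 100 71 99
f 78 99 64
f 100 99 78
f 71 101 98
f 101 70 94
f 98 94 62
f 101 94 98
f 70 96 95
f 96 67 83
f 95 83 66
f 96 83 95
f 67 82 87
f 82 61 84
f 87 84 68
f 82 84 87
f 63 89 75
f 89 69 90
f 75 90 64
f 89 90 75
f 63 75 73
f 75 64 74
f 73 74 62
f 75 74 73
f 63 73 80
f 73 62 79
f 80 79 66
f 73 79 80
f 63 80 85
f 80 66 86
f 85 86 68
f 80 86 85
f 63 85 89
f 85 68 92
f 89 92 69
f 85 92 89
f 64 90 78
f 90 69 91
f 78 91 65
f 90 91 78
f 62 74 98
f 74 64 99
f 98 99 71
f 74 99 98
f 66 79 95
f 79 62 94
f 95 94 70
f 79 94 95
f 68 86 87
f 86 66 83
f 87 83 67
f 86 83 87
f 69 92 88
f 92 68 84
f 88 84 61
f 92 84 88
f 103 102 106
f 103 106 104
f 104 106 107
f 104 107 105
f 106 102 108
f 106 108 107
f 107 108 109
f 107 109 105
f 108 102 110
f 108 110 109
f 109 110 111
f 109 111 105
f 110 102 112
f 110 112 111
f 111 112 113
f 111 113 105
f 112 102 114
f 112 114 113
f 113 114 115
f 113 115 105
f 114 102 116
f 114 116 115
f 115 116 117
f 115 117 105
f 116 102 118
f 116 118 117
f 117 118 119
f 117 119 105
f 118 102 120
f 118 120 119
f 119 120 121
f 119 121 105
f 120 102 103
f 120 103 121
f 121 103 104
f 121 104 105



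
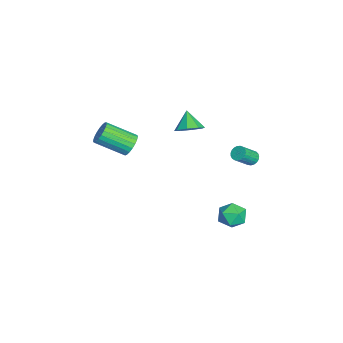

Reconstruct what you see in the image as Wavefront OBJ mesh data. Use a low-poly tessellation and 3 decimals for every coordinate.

v -1.423 -2.997 0.051
v -0.699 -3.193 -0.197
v -0.833 -4.978 0.822
v -1.557 -4.783 1.069
v -0.635 -3.037 0.085
v -0.769 -4.822 1.103
v -0.707 -2.874 0.361
v -0.841 -4.66 1.379
v -0.903 -2.733 0.583
v -1.037 -4.518 1.602
v -1.189 -2.637 0.713
v -1.323 -4.422 1.732
v -1.515 -2.603 0.729
v -1.649 -4.389 1.748
v -1.826 -2.638 0.627
v -1.96 -4.423 1.646
v -2.067 -2.735 0.426
v -2.201 -4.52 1.445
v -2.196 -2.877 0.16
v -2.33 -4.662 1.179
v -2.192 -3.04 -0.125
v -2.326 -4.825 0.893
v -2.055 -3.196 -0.38
v -2.189 -4.981 0.639
v -1.808 -3.317 -0.56
v -1.943 -5.102 0.458
v -1.495 -3.383 -0.635
v -1.63 -5.168 0.384
v -1.17 -3.382 -0.591
v -1.304 -5.168 0.428
v -0.888 -3.315 -0.436
v -1.022 -5.101 0.583
v 2.181 3.235 -3.025
v 2.512 2.741 -3.761
v 0.748 2.979 -3.499
v 1.079 2.485 -4.235
v 1.163 2.141 -3.358
v 2.048 2.298 -3.065
v 1.212 3.422 -4.195
v 2.097 3.579 -3.902
v 1.914 2.856 -4.484
v 1.883 2.065 -3.967
v 1.377 3.655 -3.293
v 1.346 2.864 -2.776
v -2.02 4.004 -1.503
v -1.692 4.401 -1.379
v -1.072 3.594 -0.433
v -1.4 3.196 -0.557
v -1.86 4.435 -1.24
v -1.239 3.628 -0.294
v -2.055 4.394 -1.147
v -1.435 3.587 -0.2
v -2.245 4.286 -1.115
v -1.624 3.479 -0.169
v -2.395 4.129 -1.15
v -1.775 3.322 -0.204
v -2.481 3.95 -1.247
v -1.86 3.143 -0.3
v -2.487 3.781 -1.387
v -1.866 2.974 -0.441
v -2.412 3.65 -1.548
v -1.792 2.843 -0.602
v -2.27 3.58 -1.701
v -1.649 2.773 -0.754
v -2.084 3.583 -1.82
v -1.464 2.776 -0.873
v -1.888 3.659 -1.884
v -1.267 2.852 -0.937
v -1.714 3.795 -1.882
v -1.093 2.988 -0.936
v -1.593 3.967 -1.815
v -0.973 3.16 -0.868
v -1.546 4.145 -1.694
v -0.926 3.338 -0.747
v -1.581 4.298 -1.54
v -0.961 3.491 -0.593
v -0.653 0.389 2.133
v -0.167 0.911 2.665
v -1.527 0.211 3.107
v -0.632 1.261 2.312
v -1.11 1.1 1.854
v -1.321 0.523 1.559
v -1.14 -0.132 1.601
v -0.675 -0.482 1.954
v -0.197 -0.322 2.412
v 0.014 0.255 2.707
f 2 1 5
f 2 5 3
f 3 5 6
f 3 6 4
f 5 1 7
f 5 7 6
f 6 7 8
f 6 8 4
f 7 1 9
f 7 9 8
f 8 9 10
f 8 10 4
f 9 1 11
f 9 11 10
f 10 11 12
f 10 12 4
f 11 1 13
f 11 13 12
f 12 13 14
f 12 14 4
f 13 1 15
f 13 15 14
f 14 15 16
f 14 16 4
f 15 1 17
f 15 17 16
f 16 17 18
f 16 18 4
f 17 1 19
f 17 19 18
f 18 19 20
f 18 20 4
f 19 1 21
f 19 21 20
f 20 21 22
f 20 22 4
f 21 1 23
f 21 23 22
f 22 23 24
f 22 24 4
f 23 1 25
f 23 25 24
f 24 25 26
f 24 26 4
f 25 1 27
f 25 27 26
f 26 27 28
f 26 28 4
f 27 1 29
f 27 29 28
f 28 29 30
f 28 30 4
f 29 1 31
f 29 31 30
f 30 31 32
f 30 32 4
f 31 1 2
f 31 2 32
f 32 2 3
f 32 3 4
f 33 44 38
f 33 38 34
f 33 34 40
f 33 40 43
f 33 43 44
f 34 38 42
f 38 44 37
f 44 43 35
f 43 40 39
f 40 34 41
f 36 42 37
f 36 37 35
f 36 35 39
f 36 39 41
f 36 41 42
f 37 42 38
f 35 37 44
f 39 35 43
f 41 39 40
f 42 41 34
f 46 45 49
f 46 49 47
f 47 49 50
f 47 50 48
f 49 45 51
f 49 51 50
f 50 51 52
f 50 52 48
f 51 45 53
f 51 53 52
f 52 53 54
f 52 54 48
f 53 45 55
f 53 55 54
f 54 55 56
f 54 56 48
f 55 45 57
f 55 57 56
f 56 57 58
f 56 58 48
f 57 45 59
f 57 59 58
f 58 59 60
f 58 60 48
f 59 45 61
f 59 61 60
f 60 61 62
f 60 62 48
f 61 45 63
f 61 63 62
f 62 63 64
f 62 64 48
f 63 45 65
f 63 65 64
f 64 65 66
f 64 66 48
f 65 45 67
f 65 67 66
f 66 67 68
f 66 68 48
f 67 45 69
f 67 69 68
f 68 69 70
f 68 70 48
f 69 45 71
f 69 71 70
f 70 71 72
f 70 72 48
f 71 45 73
f 71 73 72
f 72 73 74
f 72 74 48
f 73 45 75
f 73 75 74
f 74 75 76
f 74 76 48
f 75 45 46
f 75 46 76
f 76 46 47
f 76 47 48
f 78 77 80
f 78 80 79
f 80 77 81
f 80 81 79
f 81 77 82
f 81 82 79
f 82 77 83
f 82 83 79
f 83 77 84
f 83 84 79
f 84 77 85
f 84 85 79
f 85 77 86
f 85 86 79
f 86 77 78
f 86 78 79



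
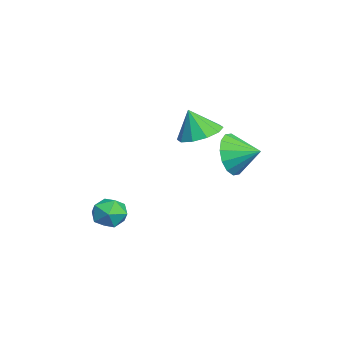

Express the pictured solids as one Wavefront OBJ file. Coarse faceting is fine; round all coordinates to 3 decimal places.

v -0.854 2.441 -1.124
v -0.261 2.456 -1.966
v -0.386 3.479 -0.776
v -0.71 2.706 -2.109
v -1.197 2.886 -1.988
v -1.592 2.946 -1.635
v -1.79 2.871 -1.146
v -1.737 2.681 -0.65
v -1.447 2.427 -0.282
v -0.999 2.177 -0.139
v -0.512 1.997 -0.26
v -0.116 1.937 -0.612
v 0.081 2.011 -1.102
v 0.028 2.201 -1.597
v -0.149 -2.129 -3.764
v 0.39 -1.607 -4.009
v 0.73 -2.693 -3.031
v 1.269 -2.171 -3.276
v 0.677 -1.937 -2.81
v 0.134 -1.589 -3.263
v 0.986 -2.711 -3.777
v 0.443 -2.363 -4.23
v 1.091 -1.967 -4.017
v 0.9 -1.489 -3.42
v 0.22 -2.811 -3.62
v 0.029 -2.333 -3.023
v -1.958 1.269 -0.467
v -1.075 0.954 -0.54
v -2.022 0.811 0.747
v -1.056 1.497 -0.334
v -1.381 1.953 -0.179
v -1.926 2.148 -0.134
v -2.484 2.007 -0.217
v -2.841 1.584 -0.395
v -2.86 1.041 -0.601
v -2.535 0.585 -0.756
v -1.99 0.391 -0.8
v -1.432 0.531 -0.718
f 2 1 4
f 2 4 3
f 4 1 5
f 4 5 3
f 5 1 6
f 5 6 3
f 6 1 7
f 6 7 3
f 7 1 8
f 7 8 3
f 8 1 9
f 8 9 3
f 9 1 10
f 9 10 3
f 10 1 11
f 10 11 3
f 11 1 12
f 11 12 3
f 12 1 13
f 12 13 3
f 13 1 14
f 13 14 3
f 14 1 2
f 14 2 3
f 15 26 20
f 15 20 16
f 15 16 22
f 15 22 25
f 15 25 26
f 16 20 24
f 20 26 19
f 26 25 17
f 25 22 21
f 22 16 23
f 18 24 19
f 18 19 17
f 18 17 21
f 18 21 23
f 18 23 24
f 19 24 20
f 17 19 26
f 21 17 25
f 23 21 22
f 24 23 16
f 28 27 30
f 28 30 29
f 30 27 31
f 30 31 29
f 31 27 32
f 31 32 29
f 32 27 33
f 32 33 29
f 33 27 34
f 33 34 29
f 34 27 35
f 34 35 29
f 35 27 36
f 35 36 29
f 36 27 37
f 36 37 29
f 37 27 38
f 37 38 29
f 38 27 28
f 38 28 29



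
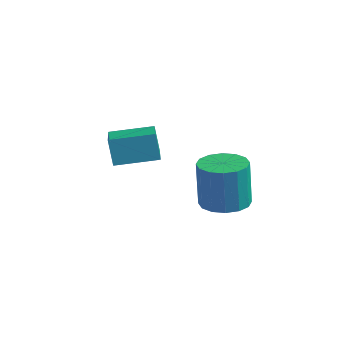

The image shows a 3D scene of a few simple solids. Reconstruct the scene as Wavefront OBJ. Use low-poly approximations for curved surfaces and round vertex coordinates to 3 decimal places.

v -3.056 0.12 -0.666
v -2.492 -0.306 -0.732
v -2.42 -0.446 0.78
v -2.984 -0.02 0.846
v -2.352 0.033 -0.707
v -2.281 -0.107 0.805
v -2.401 0.395 -0.671
v -2.33 0.256 0.841
v -2.626 0.684 -0.634
v -2.554 0.544 0.878
v -2.965 0.821 -0.605
v -2.894 0.682 0.906
v -3.329 0.771 -0.593
v -3.258 0.631 0.919
v -3.62 0.546 -0.6
v -3.548 0.406 0.912
v -3.759 0.207 -0.625
v -3.688 0.067 0.887
v -3.71 -0.156 -0.661
v -3.639 -0.295 0.851
v -3.486 -0.444 -0.698
v -3.414 -0.584 0.814
v -3.146 -0.582 -0.726
v -3.075 -0.721 0.785
v -2.782 -0.531 -0.739
v -2.711 -0.671 0.773
v -3.01 -3.506 1.656
v -3.205 -3.529 2.483
v -4.037 -2.775 1.434
v -4.232 -2.798 2.261
v -2.348 -2.522 1.839
v -2.543 -2.545 2.666
v -3.375 -1.791 1.617
v -3.57 -1.814 2.444
f 2 1 5
f 2 5 3
f 3 5 6
f 3 6 4
f 5 1 7
f 5 7 6
f 6 7 8
f 6 8 4
f 7 1 9
f 7 9 8
f 8 9 10
f 8 10 4
f 9 1 11
f 9 11 10
f 10 11 12
f 10 12 4
f 11 1 13
f 11 13 12
f 12 13 14
f 12 14 4
f 13 1 15
f 13 15 14
f 14 15 16
f 14 16 4
f 15 1 17
f 15 17 16
f 16 17 18
f 16 18 4
f 17 1 19
f 17 19 18
f 18 19 20
f 18 20 4
f 19 1 21
f 19 21 20
f 20 21 22
f 20 22 4
f 21 1 23
f 21 23 22
f 22 23 24
f 22 24 4
f 23 1 25
f 23 25 24
f 24 25 26
f 24 26 4
f 25 1 2
f 25 2 26
f 26 2 3
f 26 3 4
f 28 30 27
f 31 28 27
f 27 30 29
f 29 31 27
f 28 34 30
f 32 28 31
f 32 34 28
f 30 34 29
f 33 31 29
f 29 34 33
f 33 32 31
f 34 32 33



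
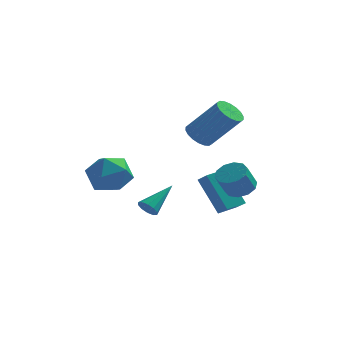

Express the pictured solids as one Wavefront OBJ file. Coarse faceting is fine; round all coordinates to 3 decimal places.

v 1.504 1.741 -1.22
v 0.491 2.451 0.489
v 1.028 2.304 -1.736
v 0.015 3.014 -0.027
v 2.225 2.466 -1.093
v 1.212 3.176 0.616
v 1.749 3.029 -1.609
v 0.736 3.739 0.1
v -3.889 0.48 1.956
v -3.173 0.841 1.152
v -3.447 -1.261 1.568
v -2.731 -0.9 0.764
v -2.495 -0.714 1.859
v -2.768 0.362 2.099
v -3.852 -0.782 0.621
v -4.125 0.294 0.861
v -3.15 0.061 0.327
v -2.312 0.103 1.092
v -4.308 -0.523 1.628
v -3.47 -0.481 2.393
v -2.08 2.107 -1.565
v -1.86 2.307 -2.028
v -1.18 3.373 -0.595
v -2.153 2.471 -1.971
v -2.417 2.496 -1.759
v -2.552 2.373 -1.472
v -2.507 2.148 -1.221
v -2.299 1.908 -1.101
v -2.006 1.744 -1.158
v -1.742 1.719 -1.371
v -1.607 1.842 -1.657
v -1.652 2.067 -1.908
v 0.029 3.187 2.612
v 0.415 3.792 2.363
v 1.838 3.558 3.998
v 1.451 2.953 4.248
v 0.192 3.928 2.576
v 1.614 3.695 4.212
v -0.064 3.918 2.798
v 1.359 3.684 4.433
v -0.301 3.763 2.982
v 1.121 3.529 4.617
v -0.473 3.494 3.093
v 0.949 3.26 4.728
v -0.546 3.164 3.109
v 0.877 2.93 4.744
v -0.505 2.839 3.027
v 0.918 2.605 4.662
v -0.358 2.582 2.862
v 1.065 2.348 4.497
v -0.134 2.445 2.648
v 1.288 2.212 4.284
v 0.121 2.456 2.427
v 1.544 2.222 4.062
v 0.359 2.611 2.243
v 1.781 2.377 3.878
v 0.531 2.88 2.132
v 1.953 2.646 3.767
v 0.603 3.21 2.116
v 2.026 2.976 3.751
v 0.562 3.535 2.198
v 1.985 3.301 3.833
v 2.253 0.318 0.751
v 2.645 -0.279 0.559
v 2.3 -0.835 1.577
v 1.907 -0.238 1.769
v 2.918 -0.003 0.801
v 2.572 -0.559 1.819
v 2.936 0.395 1.025
v 2.59 -0.16 2.043
v 2.693 0.764 1.144
v 2.348 0.209 2.162
v 2.282 0.963 1.113
v 1.937 0.407 2.131
v 1.86 0.915 0.943
v 1.515 0.359 1.961
v 1.588 0.639 0.701
v 1.242 0.083 1.719
v 1.57 0.24 0.477
v 1.224 -0.315 1.495
v 1.812 -0.129 0.358
v 1.467 -0.684 1.376
v 2.223 -0.327 0.389
v 1.878 -0.883 1.407
f 2 4 1
f 5 2 1
f 1 4 3
f 3 5 1
f 2 8 4
f 6 2 5
f 6 8 2
f 4 8 3
f 7 5 3
f 3 8 7
f 7 6 5
f 8 6 7
f 9 20 14
f 9 14 10
f 9 10 16
f 9 16 19
f 9 19 20
f 10 14 18
f 14 20 13
f 20 19 11
f 19 16 15
f 16 10 17
f 12 18 13
f 12 13 11
f 12 11 15
f 12 15 17
f 12 17 18
f 13 18 14
f 11 13 20
f 15 11 19
f 17 15 16
f 18 17 10
f 22 21 24
f 22 24 23
f 24 21 25
f 24 25 23
f 25 21 26
f 25 26 23
f 26 21 27
f 26 27 23
f 27 21 28
f 27 28 23
f 28 21 29
f 28 29 23
f 29 21 30
f 29 30 23
f 30 21 31
f 30 31 23
f 31 21 32
f 31 32 23
f 32 21 22
f 32 22 23
f 34 33 37
f 34 37 35
f 35 37 38
f 35 38 36
f 37 33 39
f 37 39 38
f 38 39 40
f 38 40 36
f 39 33 41
f 39 41 40
f 40 41 42
f 40 42 36
f 41 33 43
f 41 43 42
f 42 43 44
f 42 44 36
f 43 33 45
f 43 45 44
f 44 45 46
f 44 46 36
f 45 33 47
f 45 47 46
f 46 47 48
f 46 48 36
f 47 33 49
f 47 49 48
f 48 49 50
f 48 50 36
f 49 33 51
f 49 51 50
f 50 51 52
f 50 52 36
f 51 33 53
f 51 53 52
f 52 53 54
f 52 54 36
f 53 33 55
f 53 55 54
f 54 55 56
f 54 56 36
f 55 33 57
f 55 57 56
f 56 57 58
f 56 58 36
f 57 33 59
f 57 59 58
f 58 59 60
f 58 60 36
f 59 33 61
f 59 61 60
f 60 61 62
f 60 62 36
f 61 33 34
f 61 34 62
f 62 34 35
f 62 35 36
f 64 63 67
f 64 67 65
f 65 67 68
f 65 68 66
f 67 63 69
f 67 69 68
f 68 69 70
f 68 70 66
f 69 63 71
f 69 71 70
f 70 71 72
f 70 72 66
f 71 63 73
f 71 73 72
f 72 73 74
f 72 74 66
f 73 63 75
f 73 75 74
f 74 75 76
f 74 76 66
f 75 63 77
f 75 77 76
f 76 77 78
f 76 78 66
f 77 63 79
f 77 79 78
f 78 79 80
f 78 80 66
f 79 63 81
f 79 81 80
f 80 81 82
f 80 82 66
f 81 63 83
f 81 83 82
f 82 83 84
f 82 84 66
f 83 63 64
f 83 64 84
f 84 64 65
f 84 65 66



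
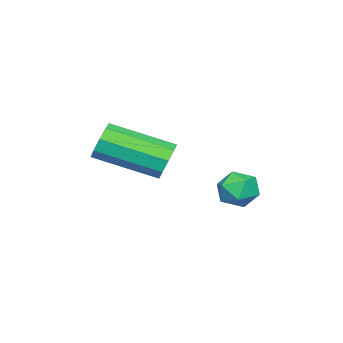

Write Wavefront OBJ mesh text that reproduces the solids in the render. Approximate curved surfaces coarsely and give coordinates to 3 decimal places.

v 3.225 1.182 -1.506
v 3.679 1.135 -2.05
v 4.409 -0.768 -1.277
v 3.955 -0.722 -0.734
v 3.889 1.367 -1.678
v 4.619 -0.537 -0.905
v 3.787 1.511 -1.226
v 4.517 -0.392 -0.453
v 3.423 1.502 -0.905
v 4.153 -0.401 -0.132
v 2.966 1.343 -0.865
v 3.696 -0.561 -0.092
v 2.63 1.108 -1.126
v 3.36 -0.795 -0.353
v 2.573 0.908 -1.565
v 3.303 -0.995 -0.792
v 2.82 0.836 -1.976
v 3.55 -1.068 -1.203
v 3.257 0.925 -2.168
v 3.987 -0.978 -1.395
v -0.299 2.341 -3.125
v 0.471 2.383 -3.024
v -0.131 1.557 -4.096
v 0.639 1.599 -3.995
v 0.198 1.236 -3.468
v 0.094 1.721 -2.868
v 0.246 2.219 -4.252
v 0.142 2.704 -3.652
v 0.808 2.308 -3.722
v 0.778 1.7 -3.236
v -0.438 2.24 -3.884
v -0.468 1.632 -3.398
f 2 1 5
f 2 5 3
f 3 5 6
f 3 6 4
f 5 1 7
f 5 7 6
f 6 7 8
f 6 8 4
f 7 1 9
f 7 9 8
f 8 9 10
f 8 10 4
f 9 1 11
f 9 11 10
f 10 11 12
f 10 12 4
f 11 1 13
f 11 13 12
f 12 13 14
f 12 14 4
f 13 1 15
f 13 15 14
f 14 15 16
f 14 16 4
f 15 1 17
f 15 17 16
f 16 17 18
f 16 18 4
f 17 1 19
f 17 19 18
f 18 19 20
f 18 20 4
f 19 1 2
f 19 2 20
f 20 2 3
f 20 3 4
f 21 32 26
f 21 26 22
f 21 22 28
f 21 28 31
f 21 31 32
f 22 26 30
f 26 32 25
f 32 31 23
f 31 28 27
f 28 22 29
f 24 30 25
f 24 25 23
f 24 23 27
f 24 27 29
f 24 29 30
f 25 30 26
f 23 25 32
f 27 23 31
f 29 27 28
f 30 29 22



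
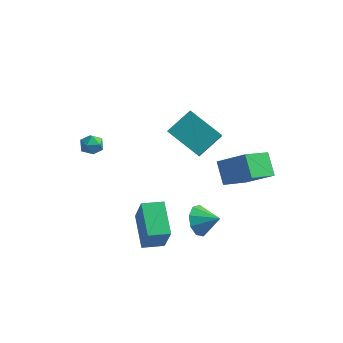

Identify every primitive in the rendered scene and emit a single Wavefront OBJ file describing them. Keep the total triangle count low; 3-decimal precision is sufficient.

v 2.819 0.381 -2.652
v 3.257 0.553 -3.465
v 3.901 0.379 -2.068
v 3.104 1.107 -3.177
v 2.817 1.321 -2.644
v 2.531 1.096 -2.114
v 2.379 0.537 -1.835
v 2.433 -0.096 -1.939
v 2.668 -0.505 -2.376
v 2.973 -0.499 -2.942
v 3.206 -0.082 -3.372
v 0.711 -2.093 -3.37
v 1.283 -2.641 -1.643
v -0.278 -0.546 -2.552
v 0.294 -1.094 -0.825
v 1.666 -1.426 -3.475
v 2.238 -1.974 -1.748
v 0.677 0.121 -2.657
v 1.249 -0.427 -0.93
v -2.953 -0.638 2.333
v -2.746 -0.285 2.854
v -2.114 -1.295 2.446
v -1.907 -0.942 2.967
v -2.459 -1.305 3.011
v -2.978 -0.899 2.941
v -1.882 -0.681 2.359
v -2.401 -0.275 2.289
v -2.085 -0.311 2.87
v -2.441 -0.697 3.273
v -2.419 -0.883 2.027
v -2.775 -1.269 2.43
v 2.473 3.616 -0.774
v 3.989 3.594 0.354
v 3.167 5.16 -1.678
v 4.683 5.139 -0.55
v 3.157 2.761 -1.71
v 4.673 2.74 -0.582
v 3.851 4.306 -2.614
v 5.367 4.284 -1.486
v 0.833 0.994 3.33
v 1.582 2.172 4.229
v 0.486 1.969 2.343
v 1.235 3.146 3.241
v 2.645 0.614 2.319
v 3.394 1.791 3.217
v 2.298 1.588 1.331
v 3.047 2.766 2.23
f 2 1 4
f 2 4 3
f 4 1 5
f 4 5 3
f 5 1 6
f 5 6 3
f 6 1 7
f 6 7 3
f 7 1 8
f 7 8 3
f 8 1 9
f 8 9 3
f 9 1 10
f 9 10 3
f 10 1 11
f 10 11 3
f 11 1 2
f 11 2 3
f 13 15 12
f 16 13 12
f 12 15 14
f 14 16 12
f 13 19 15
f 17 13 16
f 17 19 13
f 15 19 14
f 18 16 14
f 14 19 18
f 18 17 16
f 19 17 18
f 20 31 25
f 20 25 21
f 20 21 27
f 20 27 30
f 20 30 31
f 21 25 29
f 25 31 24
f 31 30 22
f 30 27 26
f 27 21 28
f 23 29 24
f 23 24 22
f 23 22 26
f 23 26 28
f 23 28 29
f 24 29 25
f 22 24 31
f 26 22 30
f 28 26 27
f 29 28 21
f 33 35 32
f 36 33 32
f 32 35 34
f 34 36 32
f 33 39 35
f 37 33 36
f 37 39 33
f 35 39 34
f 38 36 34
f 34 39 38
f 38 37 36
f 39 37 38
f 41 43 40
f 44 41 40
f 40 43 42
f 42 44 40
f 41 47 43
f 45 41 44
f 45 47 41
f 43 47 42
f 46 44 42
f 42 47 46
f 46 45 44
f 47 45 46



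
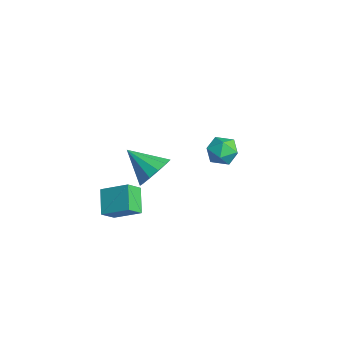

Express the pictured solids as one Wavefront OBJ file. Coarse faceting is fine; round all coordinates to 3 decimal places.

v 0.386 -3.48 0.029
v 1.298 -2.427 0.774
v 0.1 -2.749 -0.654
v 1.012 -1.696 0.091
v 1.508 -3.844 -0.831
v 2.42 -2.791 -0.086
v 1.222 -3.113 -1.514
v 2.134 -2.06 -0.769
v 2.87 -1.64 2.607
v 3.59 -1.746 3.308
v 1.73 -2.6 3.633
v 3.307 -1.27 3.439
v 2.886 -0.911 3.306
v 2.46 -0.784 2.951
v 2.164 -0.929 2.487
v 2.092 -1.299 2.061
v 2.268 -1.778 1.808
v 2.635 -2.213 1.809
v 3.077 -2.466 2.064
v 3.453 -2.457 2.49
v 3.644 -2.189 2.954
v -1.746 3.683 -0.223
v -0.927 4.056 -0.44
v -1.053 2.464 0.3
v -0.234 2.837 0.083
v -0.738 3.196 0.771
v -1.167 3.95 0.447
v -0.813 2.57 -0.587
v -1.242 3.324 -0.911
v -0.351 3.368 -0.665
v -0.304 3.755 0.174
v -1.676 2.765 -0.314
v -1.629 3.152 0.525
f 2 4 1
f 5 2 1
f 1 4 3
f 3 5 1
f 2 8 4
f 6 2 5
f 6 8 2
f 4 8 3
f 7 5 3
f 3 8 7
f 7 6 5
f 8 6 7
f 10 9 12
f 10 12 11
f 12 9 13
f 12 13 11
f 13 9 14
f 13 14 11
f 14 9 15
f 14 15 11
f 15 9 16
f 15 16 11
f 16 9 17
f 16 17 11
f 17 9 18
f 17 18 11
f 18 9 19
f 18 19 11
f 19 9 20
f 19 20 11
f 20 9 21
f 20 21 11
f 21 9 10
f 21 10 11
f 22 33 27
f 22 27 23
f 22 23 29
f 22 29 32
f 22 32 33
f 23 27 31
f 27 33 26
f 33 32 24
f 32 29 28
f 29 23 30
f 25 31 26
f 25 26 24
f 25 24 28
f 25 28 30
f 25 30 31
f 26 31 27
f 24 26 33
f 28 24 32
f 30 28 29
f 31 30 23



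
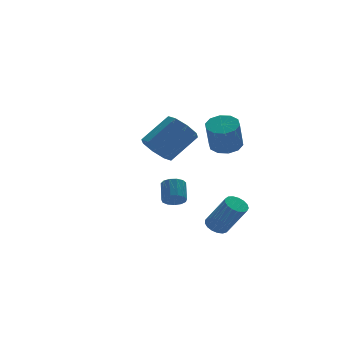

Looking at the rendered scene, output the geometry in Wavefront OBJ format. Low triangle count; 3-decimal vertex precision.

v -1.478 3.162 -3.948
v -1.003 3.314 -4.365
v -0.608 4.21 -3.589
v -1.082 4.058 -3.172
v -1.291 3.52 -4.457
v -0.896 4.417 -3.681
v -1.638 3.613 -4.387
v -1.243 4.51 -3.611
v -1.935 3.562 -4.178
v -1.54 4.459 -3.402
v -2.086 3.385 -3.896
v -1.691 4.281 -3.12
v -2.044 3.136 -3.63
v -1.649 4.033 -2.854
v -1.822 2.896 -3.465
v -1.427 3.792 -2.689
v -1.491 2.74 -3.454
v -1.096 3.636 -2.678
v -1.155 2.718 -3.599
v -0.76 3.614 -2.823
v -0.922 2.837 -3.855
v -0.527 3.733 -3.079
v -0.865 3.059 -4.141
v -0.47 3.956 -3.365
v -4.357 -0.82 1.345
v -3.78 -1.241 0.703
v -2.266 -1.041 1.933
v -2.843 -0.62 2.575
v -3.808 -0.511 0.62
v -2.295 -0.311 1.85
v -4.158 0.038 0.962
v -2.645 0.237 2.191
v -4.624 0.084 1.528
v -3.111 0.284 2.757
v -4.934 -0.399 1.987
v -3.42 -0.199 3.217
v -4.905 -1.129 2.07
v -3.392 -0.929 3.3
v -4.555 -1.677 1.729
v -3.042 -1.478 2.958
v -4.089 -1.724 1.163
v -2.576 -1.524 2.392
v -1.801 -2.142 -3.631
v -1.266 -2.333 -3.925
v -0.684 -3.29 -2.244
v -1.219 -3.098 -1.949
v -1.189 -2.065 -3.799
v -0.606 -3.022 -2.118
v -1.251 -1.814 -3.635
v -0.669 -2.771 -1.954
v -1.44 -1.639 -3.469
v -0.858 -2.595 -1.788
v -1.711 -1.578 -3.341
v -1.129 -2.535 -1.66
v -2.003 -1.647 -3.279
v -1.421 -2.603 -1.598
v -2.249 -1.829 -3.297
v -1.667 -2.785 -1.616
v -2.392 -2.083 -3.392
v -1.81 -3.039 -1.711
v -2.4 -2.35 -3.542
v -1.817 -3.306 -1.86
v -2.27 -2.569 -3.711
v -1.688 -3.526 -2.03
v -2.033 -2.691 -3.863
v -1.451 -3.648 -2.182
v -1.743 -2.687 -3.961
v -1.161 -3.643 -2.28
v -1.466 -2.558 -3.983
v -0.884 -3.514 -2.302
v -1.297 -2.096 1.654
v -0.647 -2.611 1.681
v -1.113 -3.12 3.212
v -1.763 -2.604 3.186
v -0.5 -2.159 1.875
v -0.965 -2.668 3.407
v -0.657 -1.684 1.985
v -1.123 -2.193 3.517
v -1.059 -1.365 1.969
v -1.525 -1.874 3.501
v -1.552 -1.326 1.832
v -2.018 -1.835 3.364
v -1.947 -1.58 1.628
v -2.413 -2.089 3.159
v -2.095 -2.032 1.433
v -2.56 -2.541 2.965
v -1.937 -2.507 1.323
v -2.403 -3.016 2.855
v -1.535 -2.826 1.339
v -2.001 -3.335 2.871
v -1.042 -2.865 1.476
v -1.508 -3.374 3.008
f 2 1 5
f 2 5 3
f 3 5 6
f 3 6 4
f 5 1 7
f 5 7 6
f 6 7 8
f 6 8 4
f 7 1 9
f 7 9 8
f 8 9 10
f 8 10 4
f 9 1 11
f 9 11 10
f 10 11 12
f 10 12 4
f 11 1 13
f 11 13 12
f 12 13 14
f 12 14 4
f 13 1 15
f 13 15 14
f 14 15 16
f 14 16 4
f 15 1 17
f 15 17 16
f 16 17 18
f 16 18 4
f 17 1 19
f 17 19 18
f 18 19 20
f 18 20 4
f 19 1 21
f 19 21 20
f 20 21 22
f 20 22 4
f 21 1 23
f 21 23 22
f 22 23 24
f 22 24 4
f 23 1 2
f 23 2 24
f 24 2 3
f 24 3 4
f 26 25 29
f 26 29 27
f 27 29 30
f 27 30 28
f 29 25 31
f 29 31 30
f 30 31 32
f 30 32 28
f 31 25 33
f 31 33 32
f 32 33 34
f 32 34 28
f 33 25 35
f 33 35 34
f 34 35 36
f 34 36 28
f 35 25 37
f 35 37 36
f 36 37 38
f 36 38 28
f 37 25 39
f 37 39 38
f 38 39 40
f 38 40 28
f 39 25 41
f 39 41 40
f 40 41 42
f 40 42 28
f 41 25 26
f 41 26 42
f 42 26 27
f 42 27 28
f 44 43 47
f 44 47 45
f 45 47 48
f 45 48 46
f 47 43 49
f 47 49 48
f 48 49 50
f 48 50 46
f 49 43 51
f 49 51 50
f 50 51 52
f 50 52 46
f 51 43 53
f 51 53 52
f 52 53 54
f 52 54 46
f 53 43 55
f 53 55 54
f 54 55 56
f 54 56 46
f 55 43 57
f 55 57 56
f 56 57 58
f 56 58 46
f 57 43 59
f 57 59 58
f 58 59 60
f 58 60 46
f 59 43 61
f 59 61 60
f 60 61 62
f 60 62 46
f 61 43 63
f 61 63 62
f 62 63 64
f 62 64 46
f 63 43 65
f 63 65 64
f 64 65 66
f 64 66 46
f 65 43 67
f 65 67 66
f 66 67 68
f 66 68 46
f 67 43 69
f 67 69 68
f 68 69 70
f 68 70 46
f 69 43 44
f 69 44 70
f 70 44 45
f 70 45 46
f 72 71 75
f 72 75 73
f 73 75 76
f 73 76 74
f 75 71 77
f 75 77 76
f 76 77 78
f 76 78 74
f 77 71 79
f 77 79 78
f 78 79 80
f 78 80 74
f 79 71 81
f 79 81 80
f 80 81 82
f 80 82 74
f 81 71 83
f 81 83 82
f 82 83 84
f 82 84 74
f 83 71 85
f 83 85 84
f 84 85 86
f 84 86 74
f 85 71 87
f 85 87 86
f 86 87 88
f 86 88 74
f 87 71 89
f 87 89 88
f 88 89 90
f 88 90 74
f 89 71 91
f 89 91 90
f 90 91 92
f 90 92 74
f 91 71 72
f 91 72 92
f 92 72 73
f 92 73 74



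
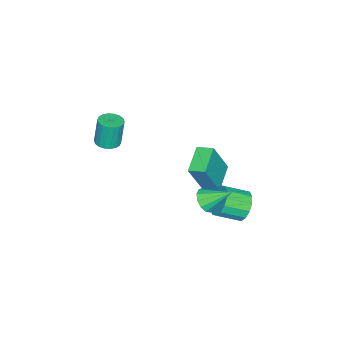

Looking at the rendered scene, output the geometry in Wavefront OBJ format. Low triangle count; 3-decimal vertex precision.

v -2.067 1.296 -3.354
v -1.34 0.926 -1.549
v -2.167 2.104 -3.148
v -1.44 1.734 -1.343
v -0.72 1.586 -3.837
v 0.007 1.216 -2.032
v -0.82 2.394 -3.631
v -0.093 2.024 -1.826
v 1.462 2.897 -2.127
v 1.71 2.574 -1.607
v 1.138 4.023 -1.273
v 1.991 2.767 -1.754
v 2.105 3.001 -2.02
v 2.015 3.202 -2.319
v 1.749 3.306 -2.558
v 1.392 3.28 -2.659
v 1.058 3.133 -2.592
v 0.852 2.91 -2.377
v 0.839 2.683 -2.082
v 1.025 2.524 -1.802
v 1.349 2.484 -1.625
v 0.639 -2.57 -1.108
v 1.237 -2.661 -1.027
v 1.058 -2.561 0.409
v 0.461 -2.47 0.328
v 1.22 -2.391 -1.048
v 1.041 -2.291 0.387
v 1.087 -2.157 -1.081
v 0.908 -2.056 0.355
v 0.866 -2.004 -1.119
v 0.687 -1.903 0.316
v 0.6 -1.963 -1.155
v 0.421 -1.863 0.28
v 0.342 -2.043 -1.182
v 0.163 -1.943 0.254
v 0.142 -2.227 -1.194
v -0.037 -2.127 0.242
v 0.042 -2.479 -1.189
v -0.137 -2.379 0.247
v 0.059 -2.749 -1.167
v -0.12 -2.649 0.268
v 0.192 -2.984 -1.135
v 0.013 -2.883 0.301
v 0.413 -3.137 -1.096
v 0.234 -3.036 0.339
v 0.679 -3.177 -1.06
v 0.5 -3.077 0.375
v 0.937 -3.097 -1.034
v 0.758 -2.997 0.402
v 1.137 -2.913 -1.022
v 0.958 -2.813 0.414
v -0.483 3.79 -3.824
v -0.013 3.732 -4.493
v 0.653 2.812 -3.946
v 0.183 2.87 -3.276
v 0.181 4.018 -4.247
v 0.847 3.099 -3.7
v 0.197 4.244 -3.888
v 0.863 3.324 -3.341
v 0.031 4.347 -3.511
v 0.696 3.428 -2.964
v -0.273 4.302 -3.218
v 0.393 3.382 -2.671
v -0.633 4.119 -3.088
v 0.033 3.199 -2.541
v -0.953 3.848 -3.154
v -0.287 2.928 -2.607
v -1.147 3.561 -3.4
v -0.481 2.642 -2.853
v -1.163 3.336 -3.759
v -0.497 2.416 -3.212
v -0.996 3.232 -4.136
v -0.331 2.313 -3.589
v -0.693 3.278 -4.429
v -0.027 2.358 -3.882
v -0.333 3.461 -4.559
v 0.333 2.541 -4.012
f 2 4 1
f 5 2 1
f 1 4 3
f 3 5 1
f 2 8 4
f 6 2 5
f 6 8 2
f 4 8 3
f 7 5 3
f 3 8 7
f 7 6 5
f 8 6 7
f 10 9 12
f 10 12 11
f 12 9 13
f 12 13 11
f 13 9 14
f 13 14 11
f 14 9 15
f 14 15 11
f 15 9 16
f 15 16 11
f 16 9 17
f 16 17 11
f 17 9 18
f 17 18 11
f 18 9 19
f 18 19 11
f 19 9 20
f 19 20 11
f 20 9 21
f 20 21 11
f 21 9 10
f 21 10 11
f 23 22 26
f 23 26 24
f 24 26 27
f 24 27 25
f 26 22 28
f 26 28 27
f 27 28 29
f 27 29 25
f 28 22 30
f 28 30 29
f 29 30 31
f 29 31 25
f 30 22 32
f 30 32 31
f 31 32 33
f 31 33 25
f 32 22 34
f 32 34 33
f 33 34 35
f 33 35 25
f 34 22 36
f 34 36 35
f 35 36 37
f 35 37 25
f 36 22 38
f 36 38 37
f 37 38 39
f 37 39 25
f 38 22 40
f 38 40 39
f 39 40 41
f 39 41 25
f 40 22 42
f 40 42 41
f 41 42 43
f 41 43 25
f 42 22 44
f 42 44 43
f 43 44 45
f 43 45 25
f 44 22 46
f 44 46 45
f 45 46 47
f 45 47 25
f 46 22 48
f 46 48 47
f 47 48 49
f 47 49 25
f 48 22 50
f 48 50 49
f 49 50 51
f 49 51 25
f 50 22 23
f 50 23 51
f 51 23 24
f 51 24 25
f 53 52 56
f 53 56 54
f 54 56 57
f 54 57 55
f 56 52 58
f 56 58 57
f 57 58 59
f 57 59 55
f 58 52 60
f 58 60 59
f 59 60 61
f 59 61 55
f 60 52 62
f 60 62 61
f 61 62 63
f 61 63 55
f 62 52 64
f 62 64 63
f 63 64 65
f 63 65 55
f 64 52 66
f 64 66 65
f 65 66 67
f 65 67 55
f 66 52 68
f 66 68 67
f 67 68 69
f 67 69 55
f 68 52 70
f 68 70 69
f 69 70 71
f 69 71 55
f 70 52 72
f 70 72 71
f 71 72 73
f 71 73 55
f 72 52 74
f 72 74 73
f 73 74 75
f 73 75 55
f 74 52 76
f 74 76 75
f 75 76 77
f 75 77 55
f 76 52 53
f 76 53 77
f 77 53 54
f 77 54 55

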